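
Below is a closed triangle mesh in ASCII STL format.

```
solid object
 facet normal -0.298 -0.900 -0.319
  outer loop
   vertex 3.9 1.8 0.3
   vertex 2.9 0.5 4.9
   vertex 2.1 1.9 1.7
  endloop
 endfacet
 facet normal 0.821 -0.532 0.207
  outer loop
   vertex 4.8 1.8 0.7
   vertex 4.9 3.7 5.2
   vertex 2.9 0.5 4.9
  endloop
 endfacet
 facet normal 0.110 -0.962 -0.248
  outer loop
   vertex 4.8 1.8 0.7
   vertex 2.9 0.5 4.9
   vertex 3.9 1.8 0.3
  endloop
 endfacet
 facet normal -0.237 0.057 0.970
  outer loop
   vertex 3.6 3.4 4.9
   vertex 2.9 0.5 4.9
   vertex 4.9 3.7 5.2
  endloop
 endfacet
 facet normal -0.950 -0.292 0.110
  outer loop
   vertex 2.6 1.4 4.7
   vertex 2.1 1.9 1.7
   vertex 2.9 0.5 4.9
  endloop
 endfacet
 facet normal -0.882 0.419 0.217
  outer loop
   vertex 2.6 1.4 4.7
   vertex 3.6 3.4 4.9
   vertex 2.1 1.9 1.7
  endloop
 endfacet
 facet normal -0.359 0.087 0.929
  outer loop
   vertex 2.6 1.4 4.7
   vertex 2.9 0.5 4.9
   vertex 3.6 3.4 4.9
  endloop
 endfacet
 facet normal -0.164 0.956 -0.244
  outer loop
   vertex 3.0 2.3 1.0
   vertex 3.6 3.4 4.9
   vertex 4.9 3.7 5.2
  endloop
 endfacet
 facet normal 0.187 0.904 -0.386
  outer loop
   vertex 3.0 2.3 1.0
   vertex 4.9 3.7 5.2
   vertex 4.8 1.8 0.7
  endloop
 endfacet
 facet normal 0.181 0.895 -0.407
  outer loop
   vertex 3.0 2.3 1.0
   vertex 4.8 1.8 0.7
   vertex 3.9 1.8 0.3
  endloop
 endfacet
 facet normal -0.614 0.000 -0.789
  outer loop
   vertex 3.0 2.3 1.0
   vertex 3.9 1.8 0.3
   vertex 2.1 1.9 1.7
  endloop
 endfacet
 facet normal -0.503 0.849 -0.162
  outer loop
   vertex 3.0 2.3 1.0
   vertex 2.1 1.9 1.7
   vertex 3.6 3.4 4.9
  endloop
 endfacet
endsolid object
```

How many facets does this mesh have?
12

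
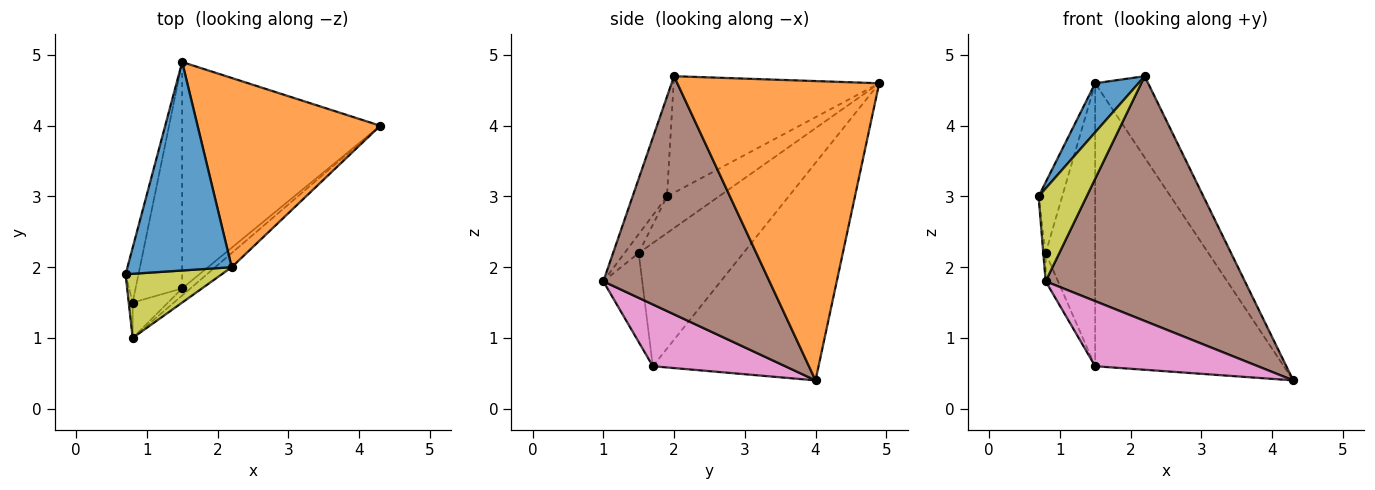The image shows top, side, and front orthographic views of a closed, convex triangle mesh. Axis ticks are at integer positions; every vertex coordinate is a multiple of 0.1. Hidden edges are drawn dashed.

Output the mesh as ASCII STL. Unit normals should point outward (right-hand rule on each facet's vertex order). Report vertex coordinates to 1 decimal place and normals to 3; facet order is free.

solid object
 facet normal -0.736 -0.155 0.659
  outer loop
   vertex 2.2 2.0 4.7
   vertex 1.5 4.9 4.6
   vertex 0.7 1.9 3.0
  endloop
 endfacet
 facet normal 0.833 0.219 0.508
  outer loop
   vertex 2.2 2.0 4.7
   vertex 4.3 4.0 0.4
   vertex 1.5 4.9 4.6
  endloop
 endfacet
 facet normal -0.566 0.644 -0.515
  outer loop
   vertex 1.5 1.7 0.6
   vertex 1.5 4.9 4.6
   vertex 4.3 4.0 0.4
  endloop
 endfacet
 facet normal -0.867 0.394 -0.305
  outer loop
   vertex 0.8 1.5 2.2
   vertex 0.7 1.9 3.0
   vertex 1.5 4.9 4.6
  endloop
 endfacet
 facet normal -0.855 0.405 -0.324
  outer loop
   vertex 0.8 1.5 2.2
   vertex 1.5 4.9 4.6
   vertex 1.5 1.7 0.6
  endloop
 endfacet
 facet normal 0.640 -0.767 -0.044
  outer loop
   vertex 0.8 1.0 1.8
   vertex 4.3 4.0 0.4
   vertex 2.2 2.0 4.7
  endloop
 endfacet
 facet normal 0.629 -0.773 -0.084
  outer loop
   vertex 0.8 1.0 1.8
   vertex 1.5 1.7 0.6
   vertex 4.3 4.0 0.4
  endloop
 endfacet
 facet normal -0.891 0.284 -0.354
  outer loop
   vertex 0.8 1.0 1.8
   vertex 0.8 1.5 2.2
   vertex 1.5 1.7 0.6
  endloop
 endfacet
 facet normal -0.508 -0.709 0.490
  outer loop
   vertex 0.8 1.0 1.8
   vertex 2.2 2.0 4.7
   vertex 0.7 1.9 3.0
  endloop
 endfacet
 facet normal -0.966 0.161 -0.201
  outer loop
   vertex 0.8 1.0 1.8
   vertex 0.7 1.9 3.0
   vertex 0.8 1.5 2.2
  endloop
 endfacet
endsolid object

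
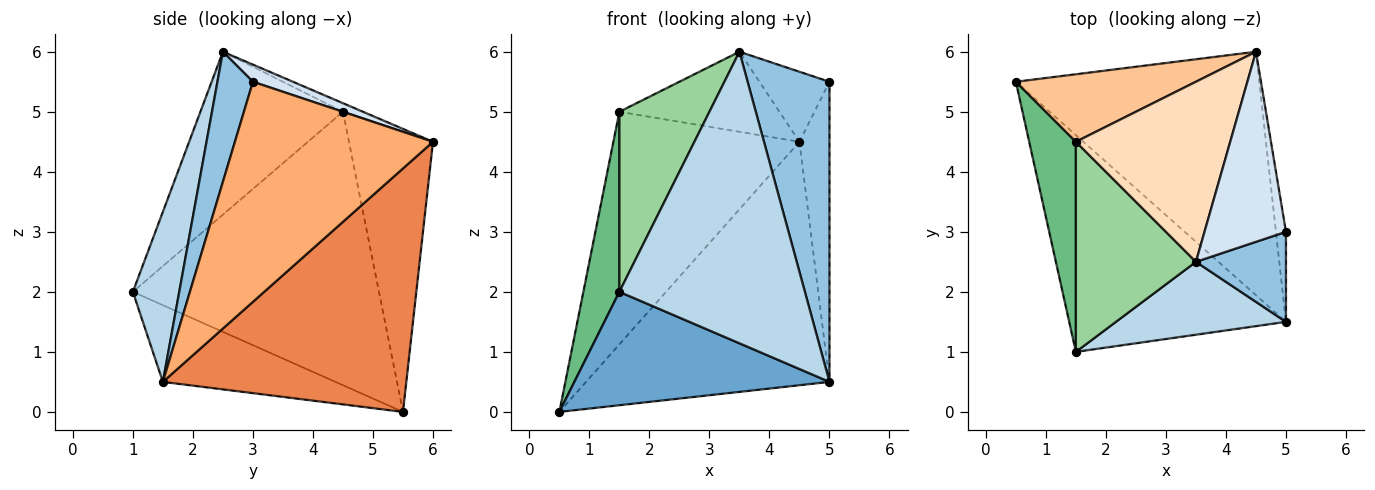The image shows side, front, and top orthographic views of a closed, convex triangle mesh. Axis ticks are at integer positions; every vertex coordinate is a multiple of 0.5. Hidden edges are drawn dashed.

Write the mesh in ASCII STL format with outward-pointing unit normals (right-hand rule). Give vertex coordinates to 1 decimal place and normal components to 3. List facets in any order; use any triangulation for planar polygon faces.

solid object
 facet normal -0.299 -0.442 -0.846
  outer loop
   vertex 5.0 1.5 0.5
   vertex 1.5 1.0 2.0
   vertex 0.5 5.5 0.0
  endloop
 endfacet
 facet normal 0.383 -0.885 0.265
  outer loop
   vertex 5.0 1.5 0.5
   vertex 5.0 3.0 5.5
   vertex 3.5 2.5 6.0
  endloop
 endfacet
 facet normal 0.236 -0.943 0.236
  outer loop
   vertex 5.0 1.5 0.5
   vertex 3.5 2.5 6.0
   vertex 1.5 1.0 2.0
  endloop
 endfacet
 facet normal 0.194 0.339 0.921
  outer loop
   vertex 4.5 6.0 4.5
   vertex 3.5 2.5 6.0
   vertex 5.0 3.0 5.5
  endloop
 endfacet
 facet normal 0.577 0.577 -0.577
  outer loop
   vertex 4.5 6.0 4.5
   vertex 5.0 1.5 0.5
   vertex 0.5 5.5 0.0
  endloop
 endfacet
 facet normal 0.988 0.150 -0.045
  outer loop
   vertex 4.5 6.0 4.5
   vertex 5.0 3.0 5.5
   vertex 5.0 1.5 0.5
  endloop
 endfacet
 facet normal -0.398 0.881 0.256
  outer loop
   vertex 1.5 4.5 5.0
   vertex 4.5 6.0 4.5
   vertex 0.5 5.5 0.0
  endloop
 endfacet
 facet normal -0.051 0.406 0.913
  outer loop
   vertex 1.5 4.5 5.0
   vertex 3.5 2.5 6.0
   vertex 4.5 6.0 4.5
  endloop
 endfacet
 facet normal -0.976 -0.143 0.167
  outer loop
   vertex 1.5 4.5 5.0
   vertex 0.5 5.5 0.0
   vertex 1.5 1.0 2.0
  endloop
 endfacet
 facet normal -0.718 -0.453 0.529
  outer loop
   vertex 1.5 4.5 5.0
   vertex 1.5 1.0 2.0
   vertex 3.5 2.5 6.0
  endloop
 endfacet
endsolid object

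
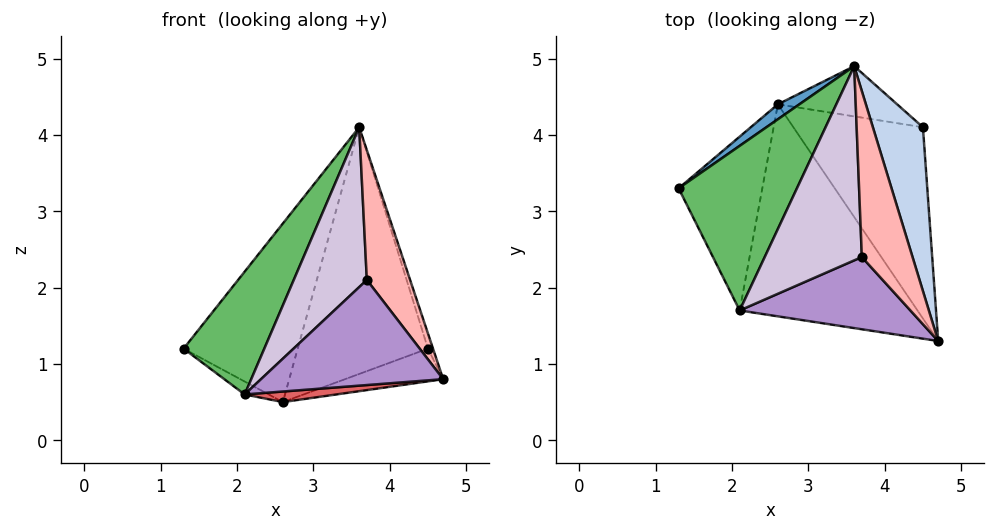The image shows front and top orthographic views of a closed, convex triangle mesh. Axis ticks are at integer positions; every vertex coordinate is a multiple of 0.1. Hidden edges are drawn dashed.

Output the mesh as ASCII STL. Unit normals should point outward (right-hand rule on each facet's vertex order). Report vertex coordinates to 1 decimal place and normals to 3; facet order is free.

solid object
 facet normal -0.624 0.779 0.065
  outer loop
   vertex 2.6 4.4 0.5
   vertex 1.3 3.3 1.2
   vertex 3.6 4.9 4.1
  endloop
 endfacet
 facet normal 0.957 0.027 0.289
  outer loop
   vertex 4.5 4.1 1.2
   vertex 3.6 4.9 4.1
   vertex 4.7 1.3 0.8
  endloop
 endfacet
 facet normal 0.363 0.157 -0.918
  outer loop
   vertex 4.5 4.1 1.2
   vertex 4.7 1.3 0.8
   vertex 2.6 4.4 0.5
  endloop
 endfacet
 facet normal 0.222 0.955 -0.194
  outer loop
   vertex 4.5 4.1 1.2
   vertex 2.6 4.4 0.5
   vertex 3.6 4.9 4.1
  endloop
 endfacet
 facet normal -0.511 -0.514 0.689
  outer loop
   vertex 2.1 1.7 0.6
   vertex 3.6 4.9 4.1
   vertex 1.3 3.3 1.2
  endloop
 endfacet
 facet normal -0.514 0.064 -0.855
  outer loop
   vertex 2.1 1.7 0.6
   vertex 1.3 3.3 1.2
   vertex 2.6 4.4 0.5
  endloop
 endfacet
 facet normal 0.069 -0.050 -0.996
  outer loop
   vertex 2.1 1.7 0.6
   vertex 2.6 4.4 0.5
   vertex 4.7 1.3 0.8
  endloop
 endfacet
 facet normal 0.327 -0.582 0.744
  outer loop
   vertex 3.7 2.4 2.1
   vertex 4.7 1.3 0.8
   vertex 3.6 4.9 4.1
  endloop
 endfacet
 facet normal -0.168 -0.812 0.558
  outer loop
   vertex 3.7 2.4 2.1
   vertex 2.1 1.7 0.6
   vertex 4.7 1.3 0.8
  endloop
 endfacet
 facet normal -0.407 -0.580 0.705
  outer loop
   vertex 3.7 2.4 2.1
   vertex 3.6 4.9 4.1
   vertex 2.1 1.7 0.6
  endloop
 endfacet
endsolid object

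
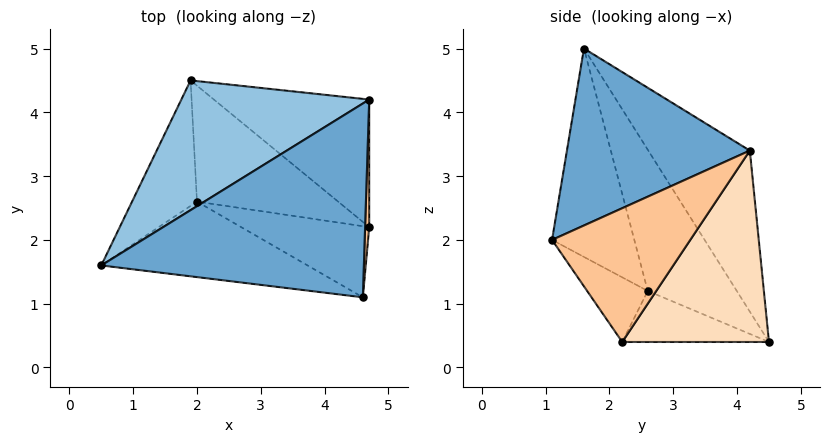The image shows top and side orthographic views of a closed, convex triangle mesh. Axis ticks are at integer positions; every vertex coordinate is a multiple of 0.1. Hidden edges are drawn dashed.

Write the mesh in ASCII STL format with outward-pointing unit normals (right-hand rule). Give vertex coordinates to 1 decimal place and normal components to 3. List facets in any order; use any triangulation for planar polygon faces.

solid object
 facet normal 0.520 -0.365 0.772
  outer loop
   vertex 4.6 1.1 2.0
   vertex 4.7 4.2 3.4
   vertex 0.5 1.6 5.0
  endloop
 endfacet
 facet normal -0.358 0.835 0.418
  outer loop
   vertex 1.9 4.5 0.4
   vertex 0.5 1.6 5.0
   vertex 4.7 4.2 3.4
  endloop
 endfacet
 facet normal -0.375 -0.849 -0.372
  outer loop
   vertex 2.0 2.6 1.2
   vertex 4.6 1.1 2.0
   vertex 0.5 1.6 5.0
  endloop
 endfacet
 facet normal -0.887 -0.218 -0.407
  outer loop
   vertex 2.0 2.6 1.2
   vertex 0.5 1.6 5.0
   vertex 1.9 4.5 0.4
  endloop
 endfacet
 facet normal -0.281 -0.783 -0.556
  outer loop
   vertex 4.7 2.2 0.4
   vertex 4.6 1.1 2.0
   vertex 2.0 2.6 1.2
  endloop
 endfacet
 facet normal -0.314 -0.382 -0.869
  outer loop
   vertex 4.7 2.2 0.4
   vertex 2.0 2.6 1.2
   vertex 1.9 4.5 0.4
  endloop
 endfacet
 facet normal 0.998 -0.046 0.031
  outer loop
   vertex 4.7 2.2 0.4
   vertex 4.7 4.2 3.4
   vertex 4.6 1.1 2.0
  endloop
 endfacet
 facet normal 0.564 0.687 -0.458
  outer loop
   vertex 4.7 2.2 0.4
   vertex 1.9 4.5 0.4
   vertex 4.7 4.2 3.4
  endloop
 endfacet
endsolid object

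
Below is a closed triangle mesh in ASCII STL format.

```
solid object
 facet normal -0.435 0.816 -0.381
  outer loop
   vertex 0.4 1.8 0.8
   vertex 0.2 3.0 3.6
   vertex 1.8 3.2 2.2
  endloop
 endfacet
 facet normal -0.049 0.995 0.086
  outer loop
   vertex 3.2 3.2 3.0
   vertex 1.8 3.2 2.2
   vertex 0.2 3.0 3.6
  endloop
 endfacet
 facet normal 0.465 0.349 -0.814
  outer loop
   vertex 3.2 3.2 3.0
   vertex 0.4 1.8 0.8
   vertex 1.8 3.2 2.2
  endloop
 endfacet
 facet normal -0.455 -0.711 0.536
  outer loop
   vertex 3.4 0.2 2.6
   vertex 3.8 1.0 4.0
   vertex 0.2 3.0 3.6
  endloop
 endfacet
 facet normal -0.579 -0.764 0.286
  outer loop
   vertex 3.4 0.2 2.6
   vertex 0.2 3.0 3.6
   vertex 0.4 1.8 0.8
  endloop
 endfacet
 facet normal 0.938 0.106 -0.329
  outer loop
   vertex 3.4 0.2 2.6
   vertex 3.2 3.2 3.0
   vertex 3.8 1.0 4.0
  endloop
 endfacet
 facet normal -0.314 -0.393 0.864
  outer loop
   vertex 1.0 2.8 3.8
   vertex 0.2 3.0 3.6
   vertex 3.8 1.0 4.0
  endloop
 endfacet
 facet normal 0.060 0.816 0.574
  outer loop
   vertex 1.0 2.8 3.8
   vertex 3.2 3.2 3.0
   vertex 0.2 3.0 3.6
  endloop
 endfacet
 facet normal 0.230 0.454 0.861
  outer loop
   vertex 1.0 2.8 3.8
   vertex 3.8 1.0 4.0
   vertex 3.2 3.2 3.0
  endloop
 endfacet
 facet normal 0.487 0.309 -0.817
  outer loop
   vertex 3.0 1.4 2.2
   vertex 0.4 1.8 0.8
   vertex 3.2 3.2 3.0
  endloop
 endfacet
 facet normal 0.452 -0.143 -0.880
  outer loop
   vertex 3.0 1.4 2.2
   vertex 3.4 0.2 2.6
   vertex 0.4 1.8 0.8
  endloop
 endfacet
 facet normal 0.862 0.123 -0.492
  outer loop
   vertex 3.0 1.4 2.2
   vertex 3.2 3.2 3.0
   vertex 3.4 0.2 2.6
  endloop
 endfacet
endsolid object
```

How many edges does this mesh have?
18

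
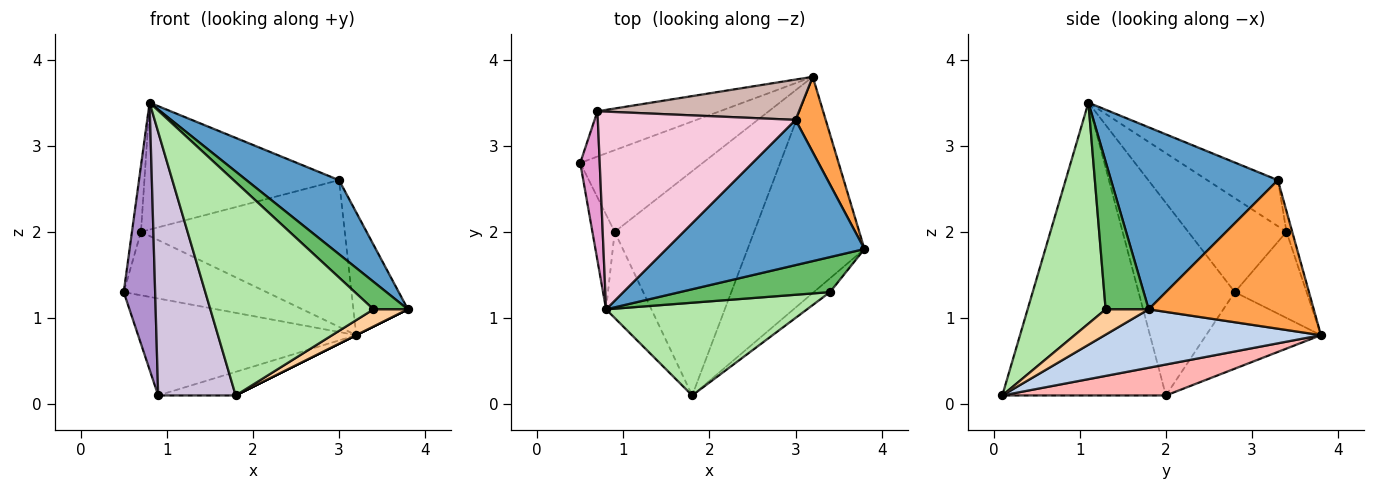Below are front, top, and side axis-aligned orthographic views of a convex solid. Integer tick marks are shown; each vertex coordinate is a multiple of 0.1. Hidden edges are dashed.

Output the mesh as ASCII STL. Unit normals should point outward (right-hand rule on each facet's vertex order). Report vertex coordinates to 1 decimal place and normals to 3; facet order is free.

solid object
 facet normal 0.633 -0.351 0.689
  outer loop
   vertex 3.0 3.3 2.6
   vertex 0.8 1.1 3.5
   vertex 3.8 1.8 1.1
  endloop
 endfacet
 facet normal 0.447 0.000 -0.894
  outer loop
   vertex 3.2 3.8 0.8
   vertex 3.8 1.8 1.1
   vertex 1.8 0.1 0.1
  endloop
 endfacet
 facet normal 0.932 0.308 0.189
  outer loop
   vertex 3.2 3.8 0.8
   vertex 3.0 3.3 2.6
   vertex 3.8 1.8 1.1
  endloop
 endfacet
 facet normal 0.698 -0.559 -0.447
  outer loop
   vertex 3.4 1.3 1.1
   vertex 1.8 0.1 0.1
   vertex 3.8 1.8 1.1
  endloop
 endfacet
 facet normal 0.612 -0.489 0.622
  outer loop
   vertex 3.4 1.3 1.1
   vertex 3.8 1.8 1.1
   vertex 0.8 1.1 3.5
  endloop
 endfacet
 facet normal 0.402 -0.840 0.365
  outer loop
   vertex 3.4 1.3 1.1
   vertex 0.8 1.1 3.5
   vertex 1.8 0.1 0.1
  endloop
 endfacet
 facet normal -0.373 0.710 -0.598
  outer loop
   vertex 0.9 2.0 0.1
   vertex 0.5 2.8 1.3
   vertex 3.2 3.8 0.8
  endloop
 endfacet
 facet normal 0.216 0.102 -0.971
  outer loop
   vertex 0.9 2.0 0.1
   vertex 3.2 3.8 0.8
   vertex 1.8 0.1 0.1
  endloop
 endfacet
 facet normal -0.945 -0.308 -0.109
  outer loop
   vertex 0.9 2.0 0.1
   vertex 0.8 1.1 3.5
   vertex 0.5 2.8 1.3
  endloop
 endfacet
 facet normal -0.895 -0.424 -0.139
  outer loop
   vertex 0.9 2.0 0.1
   vertex 1.8 0.1 0.1
   vertex 0.8 1.1 3.5
  endloop
 endfacet
 facet normal -0.379 0.753 -0.538
  outer loop
   vertex 0.7 3.4 2.0
   vertex 3.2 3.8 0.8
   vertex 0.5 2.8 1.3
  endloop
 endfacet
 facet normal -0.027 0.964 0.265
  outer loop
   vertex 0.7 3.4 2.0
   vertex 3.0 3.3 2.6
   vertex 3.2 3.8 0.8
  endloop
 endfacet
 facet normal -0.975 0.089 0.202
  outer loop
   vertex 0.7 3.4 2.0
   vertex 0.5 2.8 1.3
   vertex 0.8 1.1 3.5
  endloop
 endfacet
 facet normal -0.192 0.530 0.826
  outer loop
   vertex 0.7 3.4 2.0
   vertex 0.8 1.1 3.5
   vertex 3.0 3.3 2.6
  endloop
 endfacet
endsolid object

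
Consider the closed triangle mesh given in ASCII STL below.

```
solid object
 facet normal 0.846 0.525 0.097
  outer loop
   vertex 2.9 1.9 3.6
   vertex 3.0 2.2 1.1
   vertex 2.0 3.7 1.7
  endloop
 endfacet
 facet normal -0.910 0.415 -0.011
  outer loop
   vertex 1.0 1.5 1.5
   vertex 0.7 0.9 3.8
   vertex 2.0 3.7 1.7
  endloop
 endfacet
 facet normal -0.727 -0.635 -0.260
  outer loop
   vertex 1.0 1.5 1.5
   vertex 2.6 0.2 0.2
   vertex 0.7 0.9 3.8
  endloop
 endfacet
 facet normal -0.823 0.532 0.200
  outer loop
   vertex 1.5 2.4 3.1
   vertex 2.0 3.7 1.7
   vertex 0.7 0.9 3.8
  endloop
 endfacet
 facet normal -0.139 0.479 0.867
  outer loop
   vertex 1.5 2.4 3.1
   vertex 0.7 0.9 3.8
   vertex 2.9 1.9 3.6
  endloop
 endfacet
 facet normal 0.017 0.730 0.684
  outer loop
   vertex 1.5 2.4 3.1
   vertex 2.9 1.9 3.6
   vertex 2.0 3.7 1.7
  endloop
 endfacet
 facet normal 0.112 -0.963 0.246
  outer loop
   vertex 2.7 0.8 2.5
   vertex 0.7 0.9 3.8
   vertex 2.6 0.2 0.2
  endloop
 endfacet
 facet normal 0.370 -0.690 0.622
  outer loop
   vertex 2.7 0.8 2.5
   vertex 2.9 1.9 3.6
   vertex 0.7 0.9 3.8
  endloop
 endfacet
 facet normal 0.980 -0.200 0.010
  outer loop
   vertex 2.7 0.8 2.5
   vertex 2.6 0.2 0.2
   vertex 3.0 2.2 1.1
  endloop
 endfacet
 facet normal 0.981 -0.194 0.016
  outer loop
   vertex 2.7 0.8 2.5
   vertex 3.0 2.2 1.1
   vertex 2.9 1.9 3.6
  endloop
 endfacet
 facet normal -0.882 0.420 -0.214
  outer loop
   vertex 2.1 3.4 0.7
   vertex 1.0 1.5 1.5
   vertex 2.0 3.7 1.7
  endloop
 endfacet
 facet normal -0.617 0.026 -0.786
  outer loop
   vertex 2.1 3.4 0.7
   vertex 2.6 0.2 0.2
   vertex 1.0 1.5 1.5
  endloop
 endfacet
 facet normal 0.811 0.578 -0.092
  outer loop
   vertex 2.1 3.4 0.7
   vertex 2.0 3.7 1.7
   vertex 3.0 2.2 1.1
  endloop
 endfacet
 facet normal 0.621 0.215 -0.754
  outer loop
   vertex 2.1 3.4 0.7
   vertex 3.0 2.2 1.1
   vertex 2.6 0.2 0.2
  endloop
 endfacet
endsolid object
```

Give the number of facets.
14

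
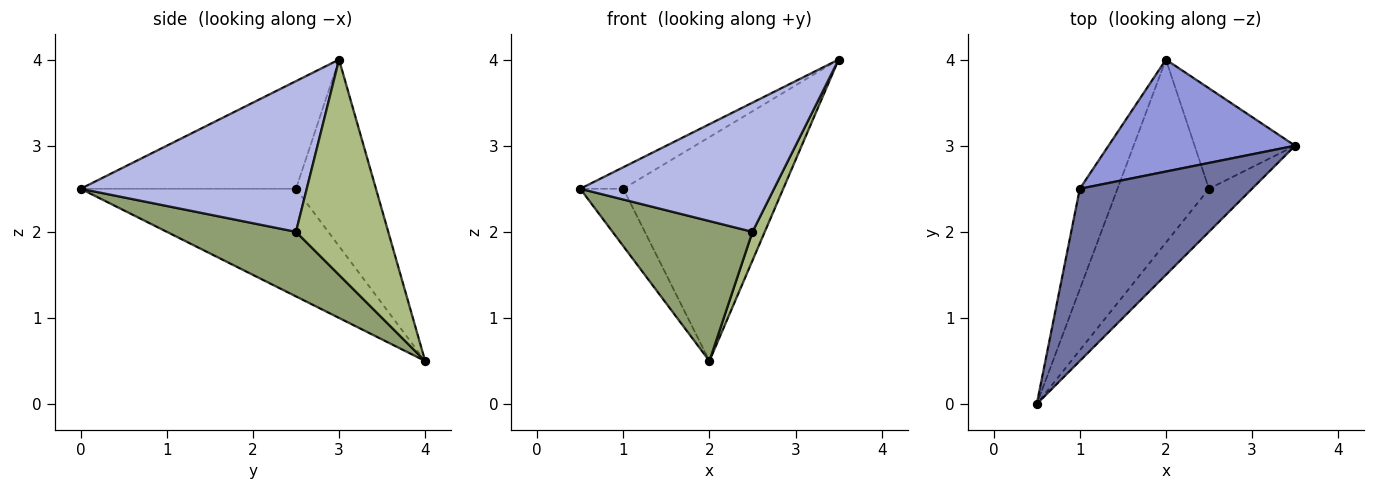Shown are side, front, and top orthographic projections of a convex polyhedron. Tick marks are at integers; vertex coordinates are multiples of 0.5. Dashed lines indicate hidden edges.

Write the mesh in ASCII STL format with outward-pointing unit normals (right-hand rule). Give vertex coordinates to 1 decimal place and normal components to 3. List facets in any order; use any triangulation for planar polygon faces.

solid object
 facet normal -0.527 0.105 0.843
  outer loop
   vertex 1.0 2.5 2.5
   vertex 0.5 0.0 2.5
   vertex 3.5 3.0 4.0
  endloop
 endfacet
 facet normal -0.927 0.185 -0.325
  outer loop
   vertex 1.0 2.5 2.5
   vertex 2.0 4.0 0.5
   vertex 0.5 0.0 2.5
  endloop
 endfacet
 facet normal -0.408 0.816 0.408
  outer loop
   vertex 1.0 2.5 2.5
   vertex 3.5 3.0 4.0
   vertex 2.0 4.0 0.5
  endloop
 endfacet
 facet normal 0.742 -0.636 -0.212
  outer loop
   vertex 2.5 2.5 2.0
   vertex 3.5 3.0 4.0
   vertex 0.5 0.0 2.5
  endloop
 endfacet
 facet normal 0.489 -0.530 -0.693
  outer loop
   vertex 2.5 2.5 2.0
   vertex 0.5 0.0 2.5
   vertex 2.0 4.0 0.5
  endloop
 endfacet
 facet normal 0.900 -0.120 -0.420
  outer loop
   vertex 2.5 2.5 2.0
   vertex 2.0 4.0 0.5
   vertex 3.5 3.0 4.0
  endloop
 endfacet
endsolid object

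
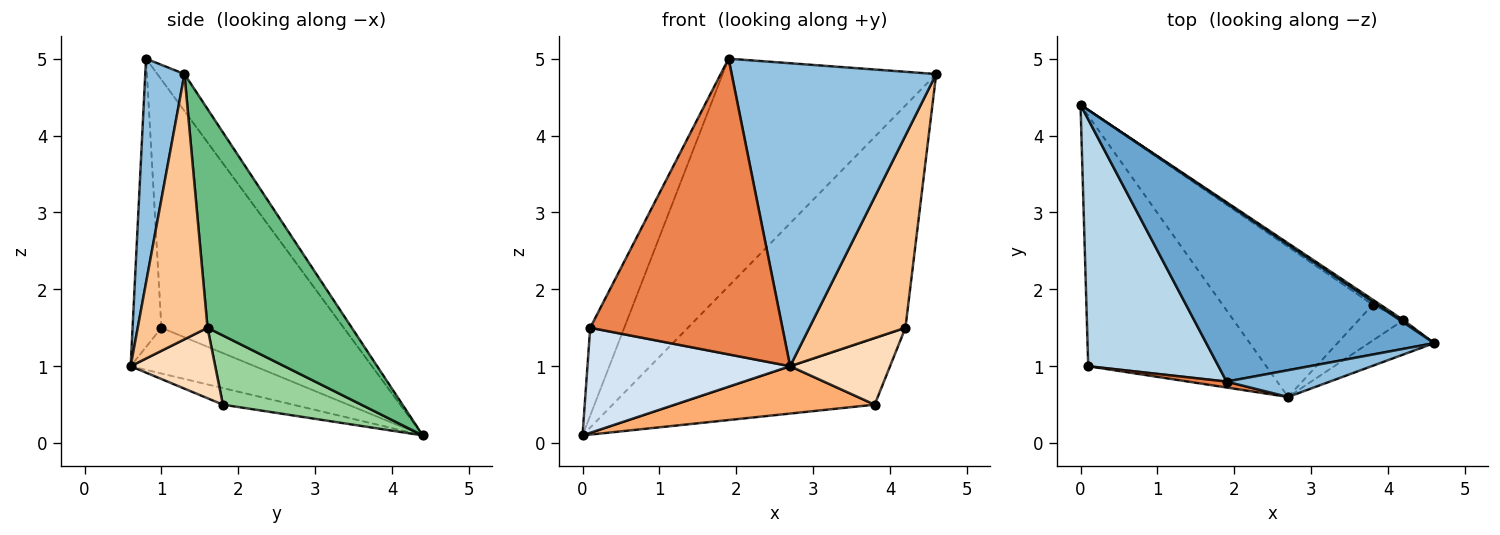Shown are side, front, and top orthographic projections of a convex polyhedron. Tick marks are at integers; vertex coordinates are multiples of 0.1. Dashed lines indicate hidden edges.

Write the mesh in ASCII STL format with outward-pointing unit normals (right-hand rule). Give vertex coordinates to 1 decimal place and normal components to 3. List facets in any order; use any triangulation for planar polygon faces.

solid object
 facet normal -0.100 0.783 0.614
  outer loop
   vertex 1.9 0.8 5.0
   vertex 4.6 1.3 4.8
   vertex 0.0 4.4 0.1
  endloop
 endfacet
 facet normal 0.188 -0.978 0.086
  outer loop
   vertex 2.7 0.6 1.0
   vertex 4.6 1.3 4.8
   vertex 1.9 0.8 5.0
  endloop
 endfacet
 facet normal -0.874 0.163 0.459
  outer loop
   vertex 0.1 1.0 1.5
   vertex 1.9 0.8 5.0
   vertex 0.0 4.4 0.1
  endloop
 endfacet
 facet normal -0.230 -0.376 -0.897
  outer loop
   vertex 0.1 1.0 1.5
   vertex 0.0 4.4 0.1
   vertex 2.7 0.6 1.0
  endloop
 endfacet
 facet normal -0.148 -0.989 0.020
  outer loop
   vertex 0.1 1.0 1.5
   vertex 2.7 0.6 1.0
   vertex 1.9 0.8 5.0
  endloop
 endfacet
 facet normal -0.105 -0.299 -0.948
  outer loop
   vertex 3.8 1.8 0.5
   vertex 2.7 0.6 1.0
   vertex 0.0 4.4 0.1
  endloop
 endfacet
 facet normal 0.582 -0.801 -0.143
  outer loop
   vertex 4.2 1.6 1.5
   vertex 4.6 1.3 4.8
   vertex 2.7 0.6 1.0
  endloop
 endfacet
 facet normal 0.597 -0.706 -0.380
  outer loop
   vertex 4.2 1.6 1.5
   vertex 2.7 0.6 1.0
   vertex 3.8 1.8 0.5
  endloop
 endfacet
 facet normal 0.553 0.833 0.009
  outer loop
   vertex 4.2 1.6 1.5
   vertex 0.0 4.4 0.1
   vertex 4.6 1.3 4.8
  endloop
 endfacet
 facet normal 0.568 0.821 -0.063
  outer loop
   vertex 4.2 1.6 1.5
   vertex 3.8 1.8 0.5
   vertex 0.0 4.4 0.1
  endloop
 endfacet
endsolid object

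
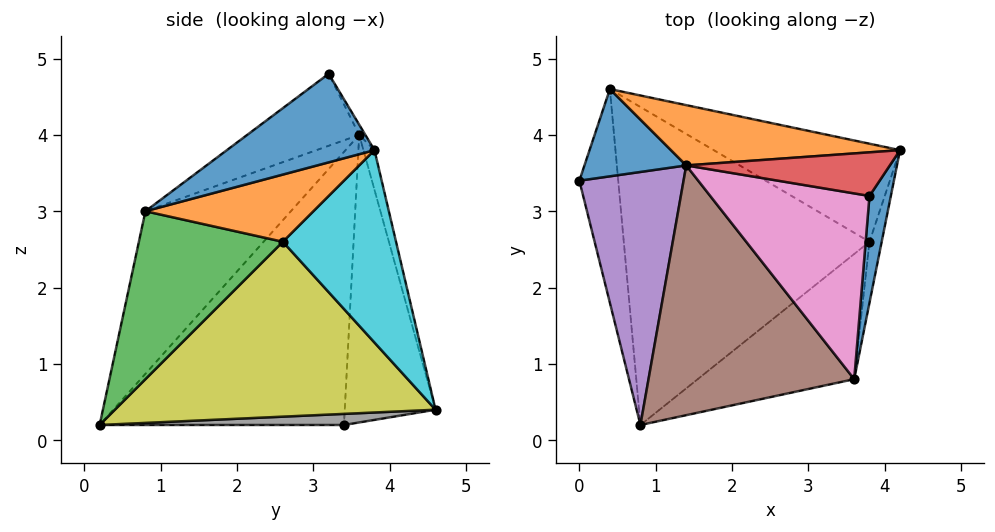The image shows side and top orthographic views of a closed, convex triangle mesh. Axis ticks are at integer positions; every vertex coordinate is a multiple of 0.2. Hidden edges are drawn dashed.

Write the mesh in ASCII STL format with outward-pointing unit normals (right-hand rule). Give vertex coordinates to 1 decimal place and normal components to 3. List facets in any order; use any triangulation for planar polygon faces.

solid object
 facet normal 0.941 -0.249 0.227
  outer loop
   vertex 3.6 0.8 3.0
   vertex 4.2 3.8 3.8
   vertex 3.8 3.2 4.8
  endloop
 endfacet
 facet normal 0.973 -0.147 -0.177
  outer loop
   vertex 3.8 2.6 2.6
   vertex 4.2 3.8 3.8
   vertex 3.6 0.8 3.0
  endloop
 endfacet
 facet normal 0.713 -0.227 -0.664
  outer loop
   vertex 3.8 2.6 2.6
   vertex 3.6 0.8 3.0
   vertex 0.8 0.2 0.2
  endloop
 endfacet
 facet normal -0.025 0.862 0.507
  outer loop
   vertex 1.4 3.6 4.0
   vertex 3.8 3.2 4.8
   vertex 4.2 3.8 3.8
  endloop
 endfacet
 facet normal -0.910 -0.227 0.347
  outer loop
   vertex 1.4 3.6 4.0
   vertex 0.0 3.4 0.2
   vertex 0.8 0.2 0.2
  endloop
 endfacet
 facet normal -0.492 -0.609 0.622
  outer loop
   vertex 1.4 3.6 4.0
   vertex 0.8 0.2 0.2
   vertex 3.6 0.8 3.0
  endloop
 endfacet
 facet normal -0.346 -0.544 0.764
  outer loop
   vertex 1.4 3.6 4.0
   vertex 3.6 0.8 3.0
   vertex 3.8 3.2 4.8
  endloop
 endfacet
 facet normal 0.274 0.069 -0.959
  outer loop
   vertex 0.4 4.6 0.4
   vertex 0.8 0.2 0.2
   vertex 0.0 3.4 0.2
  endloop
 endfacet
 facet normal 0.578 0.089 -0.811
  outer loop
   vertex 0.4 4.6 0.4
   vertex 3.8 2.6 2.6
   vertex 0.8 0.2 0.2
  endloop
 endfacet
 facet normal 0.654 0.415 -0.633
  outer loop
   vertex 0.4 4.6 0.4
   vertex 4.2 3.8 3.8
   vertex 3.8 2.6 2.6
  endloop
 endfacet
 facet normal -0.913 0.250 0.323
  outer loop
   vertex 0.4 4.6 0.4
   vertex 0.0 3.4 0.2
   vertex 1.4 3.6 4.0
  endloop
 endfacet
 facet normal -0.049 0.959 0.280
  outer loop
   vertex 0.4 4.6 0.4
   vertex 1.4 3.6 4.0
   vertex 4.2 3.8 3.8
  endloop
 endfacet
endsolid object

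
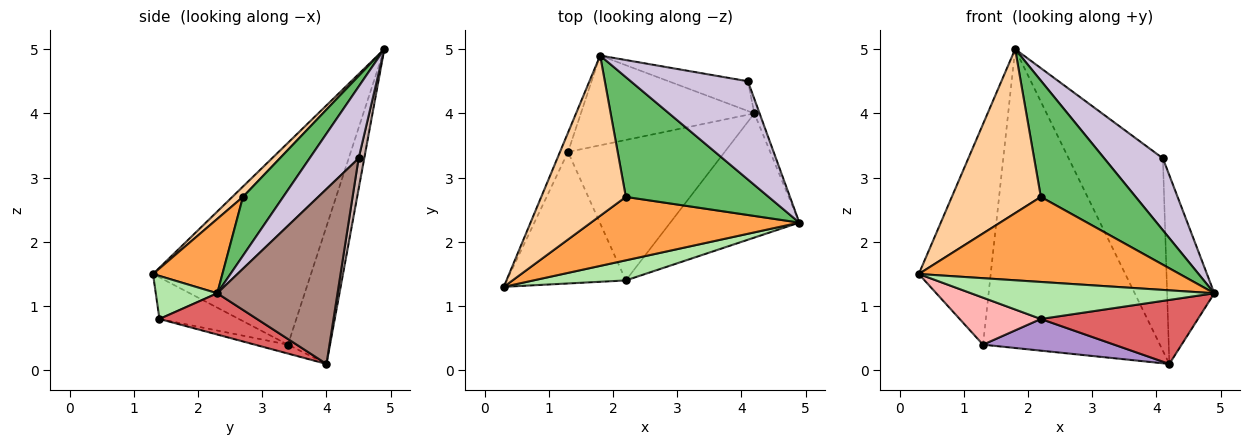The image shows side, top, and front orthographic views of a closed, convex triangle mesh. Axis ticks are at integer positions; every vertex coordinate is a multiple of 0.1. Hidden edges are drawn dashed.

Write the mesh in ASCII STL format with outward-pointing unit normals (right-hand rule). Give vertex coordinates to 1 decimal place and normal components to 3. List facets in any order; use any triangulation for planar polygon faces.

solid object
 facet normal -0.909 0.414 -0.036
  outer loop
   vertex 1.3 3.4 0.4
   vertex 0.3 1.3 1.5
   vertex 1.8 4.9 5.0
  endloop
 endfacet
 facet normal -0.222 0.934 -0.280
  outer loop
   vertex 1.3 3.4 0.4
   vertex 1.8 4.9 5.0
   vertex 4.2 4.0 0.1
  endloop
 endfacet
 facet normal 0.209 -0.784 0.585
  outer loop
   vertex 2.2 2.7 2.7
   vertex 0.3 1.3 1.5
   vertex 4.9 2.3 1.2
  endloop
 endfacet
 facet normal 0.085 -0.713 0.696
  outer loop
   vertex 2.2 2.7 2.7
   vertex 1.8 4.9 5.0
   vertex 0.3 1.3 1.5
  endloop
 endfacet
 facet normal 0.283 -0.668 0.688
  outer loop
   vertex 2.2 2.7 2.7
   vertex 4.9 2.3 1.2
   vertex 1.8 4.9 5.0
  endloop
 endfacet
 facet normal 0.217 -0.858 0.466
  outer loop
   vertex 2.2 1.4 0.8
   vertex 4.9 2.3 1.2
   vertex 0.3 1.3 1.5
  endloop
 endfacet
 facet normal 0.274 -0.441 -0.855
  outer loop
   vertex 2.2 1.4 0.8
   vertex 4.2 4.0 0.1
   vertex 4.9 2.3 1.2
  endloop
 endfacet
 facet normal -0.313 -0.320 -0.894
  outer loop
   vertex 2.2 1.4 0.8
   vertex 0.3 1.3 1.5
   vertex 1.3 3.4 0.4
  endloop
 endfacet
 facet normal -0.055 -0.220 -0.974
  outer loop
   vertex 2.2 1.4 0.8
   vertex 1.3 3.4 0.4
   vertex 4.2 4.0 0.1
  endloop
 endfacet
 facet normal 0.443 -0.530 0.724
  outer loop
   vertex 4.1 4.5 3.3
   vertex 1.8 4.9 5.0
   vertex 4.9 2.3 1.2
  endloop
 endfacet
 facet normal 0.931 0.365 -0.028
  outer loop
   vertex 4.1 4.5 3.3
   vertex 4.9 2.3 1.2
   vertex 4.2 4.0 0.1
  endloop
 endfacet
 facet normal 0.059 0.987 -0.152
  outer loop
   vertex 4.1 4.5 3.3
   vertex 4.2 4.0 0.1
   vertex 1.8 4.9 5.0
  endloop
 endfacet
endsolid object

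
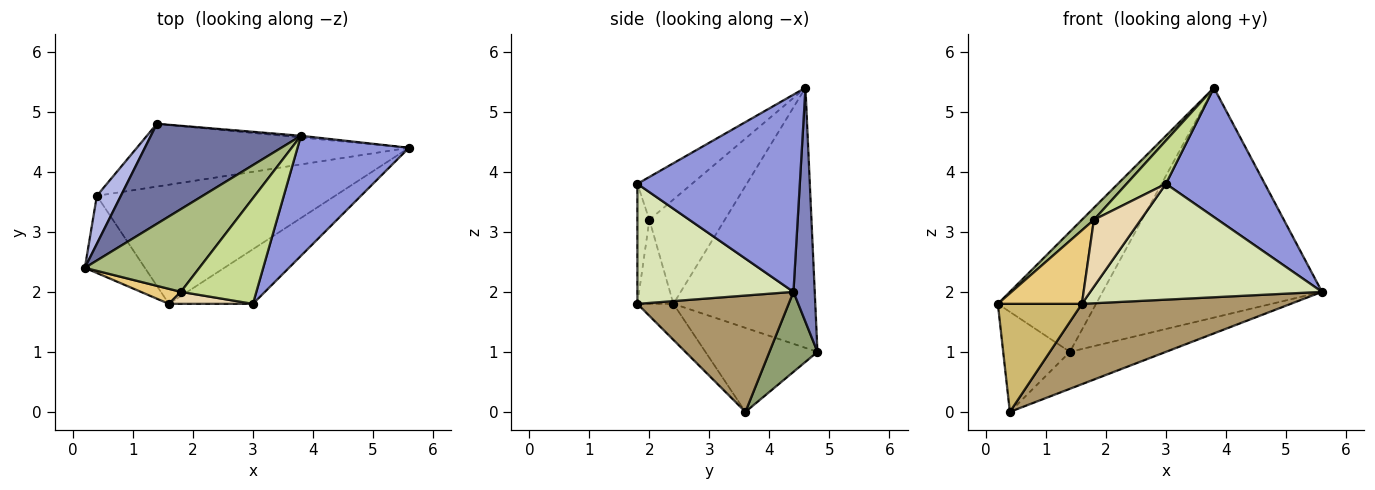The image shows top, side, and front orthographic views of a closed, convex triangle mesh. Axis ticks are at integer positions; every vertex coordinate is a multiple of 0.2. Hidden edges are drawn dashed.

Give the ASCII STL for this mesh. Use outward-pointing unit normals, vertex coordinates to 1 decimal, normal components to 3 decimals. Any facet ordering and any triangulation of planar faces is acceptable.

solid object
 facet normal -0.743 0.514 0.429
  outer loop
   vertex 3.8 4.6 5.4
   vertex 1.4 4.8 1.0
   vertex 0.2 2.4 1.8
  endloop
 endfacet
 facet normal 0.097 0.995 -0.007
  outer loop
   vertex 3.8 4.6 5.4
   vertex 5.6 4.4 2.0
   vertex 1.4 4.8 1.0
  endloop
 endfacet
 facet normal 0.769 -0.468 0.435
  outer loop
   vertex 3.0 1.8 3.8
   vertex 5.6 4.4 2.0
   vertex 3.8 4.6 5.4
  endloop
 endfacet
 facet normal -0.835 0.497 0.238
  outer loop
   vertex 0.4 3.6 0.0
   vertex 0.2 2.4 1.8
   vertex 1.4 4.8 1.0
  endloop
 endfacet
 facet normal 0.246 0.491 -0.836
  outer loop
   vertex 0.4 3.6 0.0
   vertex 1.4 4.8 1.0
   vertex 5.6 4.4 2.0
  endloop
 endfacet
 facet normal -0.670 -0.107 0.735
  outer loop
   vertex 1.8 2.0 3.2
   vertex 3.8 4.6 5.4
   vertex 0.2 2.4 1.8
  endloop
 endfacet
 facet normal -0.465 -0.335 0.819
  outer loop
   vertex 1.8 2.0 3.2
   vertex 3.0 1.8 3.8
   vertex 3.8 4.6 5.4
  endloop
 endfacet
 facet normal 0.520 -0.772 -0.364
  outer loop
   vertex 1.6 1.8 1.8
   vertex 5.6 4.4 2.0
   vertex 3.0 1.8 3.8
  endloop
 endfacet
 facet normal 0.375 -0.518 -0.768
  outer loop
   vertex 1.6 1.8 1.8
   vertex 0.4 3.6 0.0
   vertex 5.6 4.4 2.0
  endloop
 endfacet
 facet normal -0.329 -0.768 -0.549
  outer loop
   vertex 1.6 1.8 1.8
   vertex 0.2 2.4 1.8
   vertex 0.4 3.6 0.0
  endloop
 endfacet
 facet normal -0.387 -0.903 0.184
  outer loop
   vertex 1.6 1.8 1.8
   vertex 1.8 2.0 3.2
   vertex 0.2 2.4 1.8
  endloop
 endfacet
 facet normal -0.245 -0.954 0.171
  outer loop
   vertex 1.6 1.8 1.8
   vertex 3.0 1.8 3.8
   vertex 1.8 2.0 3.2
  endloop
 endfacet
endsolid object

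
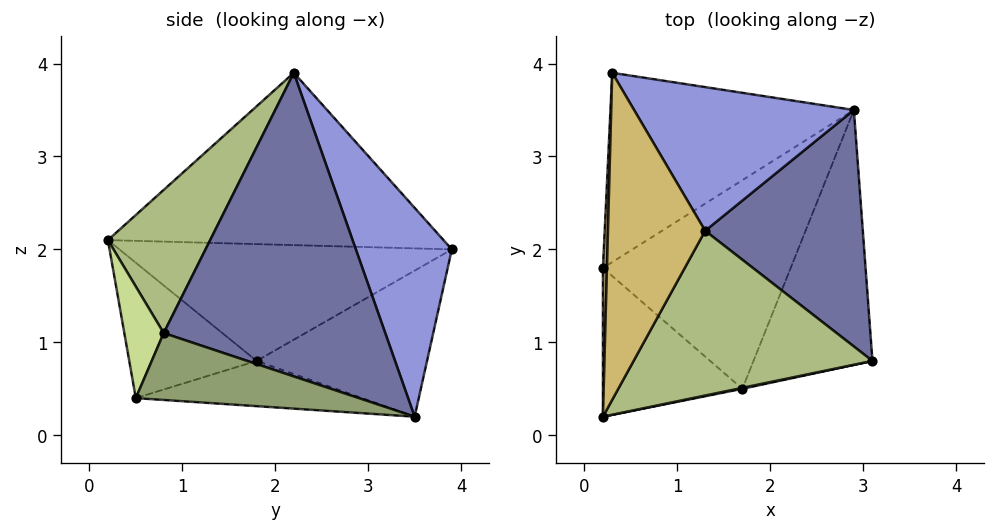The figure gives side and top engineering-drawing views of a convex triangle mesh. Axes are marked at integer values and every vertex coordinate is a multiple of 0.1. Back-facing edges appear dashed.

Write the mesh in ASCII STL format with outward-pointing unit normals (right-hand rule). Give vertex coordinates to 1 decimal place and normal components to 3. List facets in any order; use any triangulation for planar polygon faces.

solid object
 facet normal 0.867 0.214 0.450
  outer loop
   vertex 1.3 2.2 3.9
   vertex 3.1 0.8 1.1
   vertex 2.9 3.5 0.2
  endloop
 endfacet
 facet normal -0.457 0.457 -0.762
  outer loop
   vertex 0.3 3.9 2.0
   vertex 2.9 3.5 0.2
   vertex 0.2 1.8 0.8
  endloop
 endfacet
 facet normal 0.438 0.772 0.461
  outer loop
   vertex 0.3 3.9 2.0
   vertex 1.3 2.2 3.9
   vertex 2.9 3.5 0.2
  endloop
 endfacet
 facet normal -0.234 0.029 -0.972
  outer loop
   vertex 1.7 0.5 0.4
   vertex 0.2 1.8 0.8
   vertex 2.9 3.5 0.2
  endloop
 endfacet
 facet normal 0.475 -0.246 -0.845
  outer loop
   vertex 1.7 0.5 0.4
   vertex 2.9 3.5 0.2
   vertex 3.1 0.8 1.1
  endloop
 endfacet
 facet normal 0.354 -0.726 0.590
  outer loop
   vertex 0.2 0.2 2.1
   vertex 3.1 0.8 1.1
   vertex 1.3 2.2 3.9
  endloop
 endfacet
 facet normal 0.205 -0.979 0.009
  outer loop
   vertex 0.2 0.2 2.1
   vertex 1.7 0.5 0.4
   vertex 3.1 0.8 1.1
  endloop
 endfacet
 facet normal -0.602 -0.504 -0.620
  outer loop
   vertex 0.2 0.2 2.1
   vertex 0.2 1.8 0.8
   vertex 1.7 0.5 0.4
  endloop
 endfacet
 facet normal -0.999 0.028 0.034
  outer loop
   vertex 0.2 0.2 2.1
   vertex 0.3 3.9 2.0
   vertex 0.2 1.8 0.8
  endloop
 endfacet
 facet normal -0.870 0.037 0.491
  outer loop
   vertex 0.2 0.2 2.1
   vertex 1.3 2.2 3.9
   vertex 0.3 3.9 2.0
  endloop
 endfacet
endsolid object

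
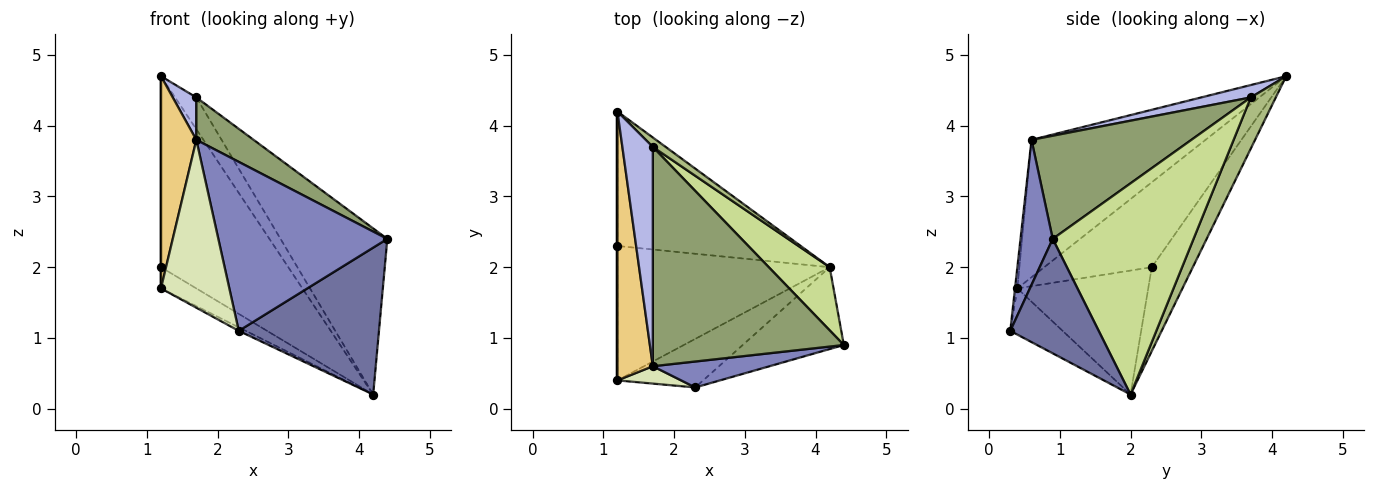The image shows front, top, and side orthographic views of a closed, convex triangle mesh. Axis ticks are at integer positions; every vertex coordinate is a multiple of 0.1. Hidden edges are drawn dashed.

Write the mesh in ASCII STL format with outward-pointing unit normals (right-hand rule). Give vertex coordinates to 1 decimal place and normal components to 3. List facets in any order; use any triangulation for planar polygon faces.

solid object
 facet normal 0.483 -0.765 -0.426
  outer loop
   vertex 4.2 2.0 0.2
   vertex 4.4 0.9 2.4
   vertex 2.3 0.3 1.1
  endloop
 endfacet
 facet normal 0.185 -0.971 0.149
  outer loop
   vertex 1.7 0.6 3.8
   vertex 2.3 0.3 1.1
   vertex 4.4 0.9 2.4
  endloop
 endfacet
 facet normal -0.255 0.791 -0.556
  outer loop
   vertex 1.2 2.3 2.0
   vertex 1.2 4.2 4.7
   vertex 4.2 2.0 0.2
  endloop
 endfacet
 facet normal 0.371 -0.176 0.912
  outer loop
   vertex 1.7 3.7 4.4
   vertex 1.2 4.2 4.7
   vertex 1.7 0.6 3.8
  endloop
 endfacet
 facet normal 0.468 -0.168 0.867
  outer loop
   vertex 1.7 3.7 4.4
   vertex 1.7 0.6 3.8
   vertex 4.4 0.9 2.4
  endloop
 endfacet
 facet normal 0.749 0.636 0.188
  outer loop
   vertex 1.7 3.7 4.4
   vertex 4.2 2.0 0.2
   vertex 1.2 4.2 4.7
  endloop
 endfacet
 facet normal 0.777 0.589 0.224
  outer loop
   vertex 1.7 3.7 4.4
   vertex 4.4 0.9 2.4
   vertex 4.2 2.0 0.2
  endloop
 endfacet
 facet normal -0.034 -0.994 0.103
  outer loop
   vertex 1.2 0.4 1.7
   vertex 2.3 0.3 1.1
   vertex 1.7 0.6 3.8
  endloop
 endfacet
 facet normal -0.473 0.064 -0.879
  outer loop
   vertex 1.2 0.4 1.7
   vertex 4.2 2.0 0.2
   vertex 2.3 0.3 1.1
  endloop
 endfacet
 facet normal -0.500 0.135 -0.856
  outer loop
   vertex 1.2 0.4 1.7
   vertex 1.2 2.3 2.0
   vertex 4.2 2.0 0.2
  endloop
 endfacet
 facet normal -0.950 -0.193 0.245
  outer loop
   vertex 1.2 0.4 1.7
   vertex 1.7 0.6 3.8
   vertex 1.2 4.2 4.7
  endloop
 endfacet
 facet normal -1.000 0.000 0.000
  outer loop
   vertex 1.2 0.4 1.7
   vertex 1.2 4.2 4.7
   vertex 1.2 2.3 2.0
  endloop
 endfacet
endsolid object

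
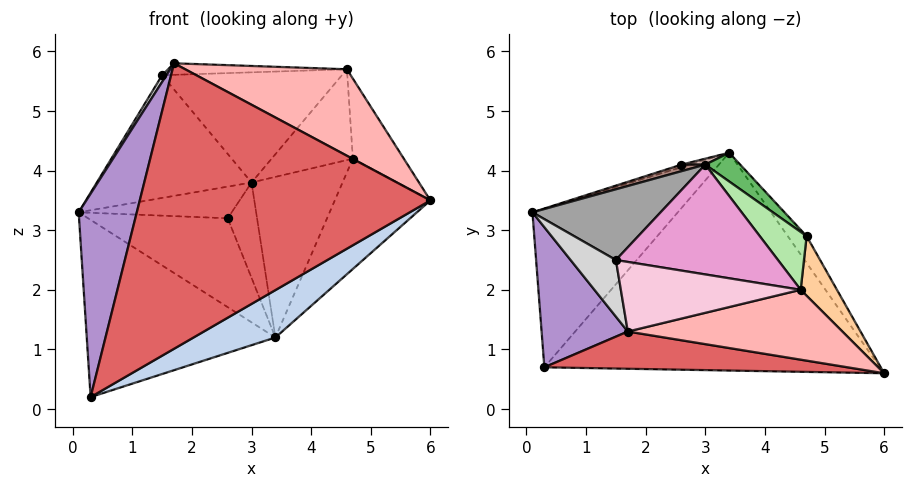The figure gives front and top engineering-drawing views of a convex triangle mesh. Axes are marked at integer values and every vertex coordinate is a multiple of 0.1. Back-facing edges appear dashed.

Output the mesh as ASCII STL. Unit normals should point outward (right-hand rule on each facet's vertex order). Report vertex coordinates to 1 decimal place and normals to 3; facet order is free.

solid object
 facet normal -0.545 0.625 -0.559
  outer loop
   vertex 0.3 0.7 0.2
   vertex 0.1 3.3 3.3
   vertex 3.4 4.3 1.2
  endloop
 endfacet
 facet normal 0.490 -0.185 -0.852
  outer loop
   vertex 0.3 0.7 0.2
   vertex 3.4 4.3 1.2
   vertex 6.0 0.6 3.5
  endloop
 endfacet
 facet normal 0.847 0.517 -0.126
  outer loop
   vertex 4.7 2.9 4.2
   vertex 6.0 0.6 3.5
   vertex 3.4 4.3 1.2
  endloop
 endfacet
 facet normal 0.867 0.400 0.298
  outer loop
   vertex 4.7 2.9 4.2
   vertex 4.6 2.0 5.7
   vertex 6.0 0.6 3.5
  endloop
 endfacet
 facet normal 0.547 0.824 0.148
  outer loop
   vertex 4.7 2.9 4.2
   vertex 3.4 4.3 1.2
   vertex 3.0 4.1 3.8
  endloop
 endfacet
 facet normal 0.425 0.764 0.486
  outer loop
   vertex 4.7 2.9 4.2
   vertex 3.0 4.1 3.8
   vertex 4.6 2.0 5.7
  endloop
 endfacet
 facet normal -0.092 -0.987 0.129
  outer loop
   vertex 1.7 1.3 5.8
   vertex 0.3 0.7 0.2
   vertex 6.0 0.6 3.5
  endloop
 endfacet
 facet normal 0.205 -0.761 0.615
  outer loop
   vertex 1.7 1.3 5.8
   vertex 6.0 0.6 3.5
   vertex 4.6 2.0 5.7
  endloop
 endfacet
 facet normal -0.886 -0.381 0.262
  outer loop
   vertex 1.7 1.3 5.8
   vertex 0.1 3.3 3.3
   vertex 0.3 0.7 0.2
  endloop
 endfacet
 facet normal -0.306 0.952 -0.027
  outer loop
   vertex 2.6 4.1 3.2
   vertex 3.4 4.3 1.2
   vertex 0.1 3.3 3.3
  endloop
 endfacet
 facet normal -0.292 0.936 0.195
  outer loop
   vertex 2.6 4.1 3.2
   vertex 0.1 3.3 3.3
   vertex 3.0 4.1 3.8
  endloop
 endfacet
 facet normal -0.093 0.994 0.062
  outer loop
   vertex 2.6 4.1 3.2
   vertex 3.0 4.1 3.8
   vertex 3.4 4.3 1.2
  endloop
 endfacet
 facet normal 0.091 0.705 0.703
  outer loop
   vertex 1.5 2.5 5.6
   vertex 4.6 2.0 5.7
   vertex 3.0 4.1 3.8
  endloop
 endfacet
 facet normal -0.005 0.164 0.987
  outer loop
   vertex 1.5 2.5 5.6
   vertex 1.7 1.3 5.8
   vertex 4.6 2.0 5.7
  endloop
 endfacet
 facet normal -0.309 0.824 0.475
  outer loop
   vertex 1.5 2.5 5.6
   vertex 3.0 4.1 3.8
   vertex 0.1 3.3 3.3
  endloop
 endfacet
 facet normal -0.862 -0.060 0.504
  outer loop
   vertex 1.5 2.5 5.6
   vertex 0.1 3.3 3.3
   vertex 1.7 1.3 5.8
  endloop
 endfacet
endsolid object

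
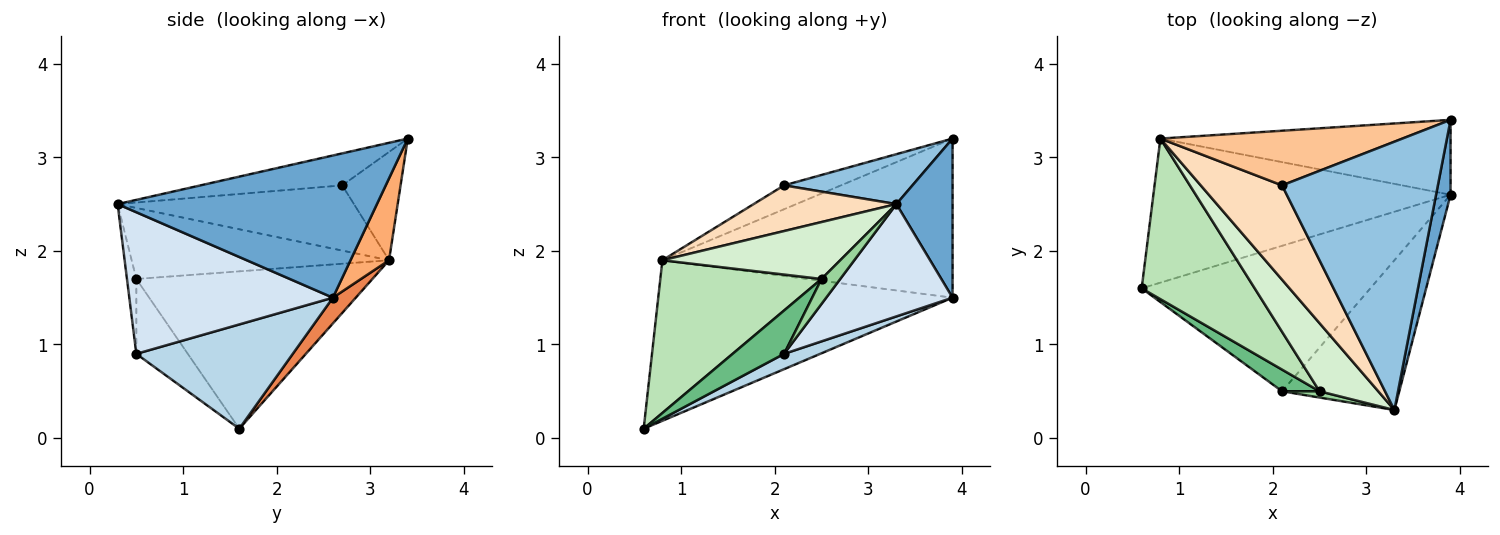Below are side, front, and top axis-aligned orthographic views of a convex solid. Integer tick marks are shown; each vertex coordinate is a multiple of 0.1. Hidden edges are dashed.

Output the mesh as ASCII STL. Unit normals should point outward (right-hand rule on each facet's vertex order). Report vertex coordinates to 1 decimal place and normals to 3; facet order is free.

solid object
 facet normal 0.973 -0.211 0.099
  outer loop
   vertex 3.9 3.4 3.2
   vertex 3.3 0.3 2.5
   vertex 3.9 2.6 1.5
  endloop
 endfacet
 facet normal -0.198 -0.179 0.964
  outer loop
   vertex 2.1 2.7 2.7
   vertex 3.3 0.3 2.5
   vertex 3.9 3.4 3.2
  endloop
 endfacet
 facet normal 0.413 -0.095 -0.906
  outer loop
   vertex 2.1 0.5 0.9
   vertex 0.6 1.6 0.1
   vertex 3.9 2.6 1.5
  endloop
 endfacet
 facet normal 0.695 -0.431 -0.575
  outer loop
   vertex 2.1 0.5 0.9
   vertex 3.9 2.6 1.5
   vertex 3.3 0.3 2.5
  endloop
 endfacet
 facet normal 0.058 0.743 -0.667
  outer loop
   vertex 0.8 3.2 1.9
   vertex 3.9 2.6 1.5
   vertex 0.6 1.6 0.1
  endloop
 endfacet
 facet normal 0.119 0.898 -0.423
  outer loop
   vertex 0.8 3.2 1.9
   vertex 3.9 3.4 3.2
   vertex 3.9 2.6 1.5
  endloop
 endfacet
 facet normal -0.379 0.370 0.848
  outer loop
   vertex 0.8 3.2 1.9
   vertex 2.1 2.7 2.7
   vertex 3.9 3.4 3.2
  endloop
 endfacet
 facet normal -0.585 -0.353 0.730
  outer loop
   vertex 0.8 3.2 1.9
   vertex 3.3 0.3 2.5
   vertex 2.1 2.7 2.7
  endloop
 endfacet
 facet normal -0.667 -0.667 0.333
  outer loop
   vertex 2.5 0.5 1.7
   vertex 0.6 1.6 0.1
   vertex 2.1 0.5 0.9
  endloop
 endfacet
 facet normal -0.436 -0.873 0.218
  outer loop
   vertex 2.5 0.5 1.7
   vertex 2.1 0.5 0.9
   vertex 3.3 0.3 2.5
  endloop
 endfacet
 facet normal -0.710 -0.485 0.510
  outer loop
   vertex 2.5 0.5 1.7
   vertex 0.8 3.2 1.9
   vertex 0.6 1.6 0.1
  endloop
 endfacet
 facet normal -0.680 -0.470 0.563
  outer loop
   vertex 2.5 0.5 1.7
   vertex 3.3 0.3 2.5
   vertex 0.8 3.2 1.9
  endloop
 endfacet
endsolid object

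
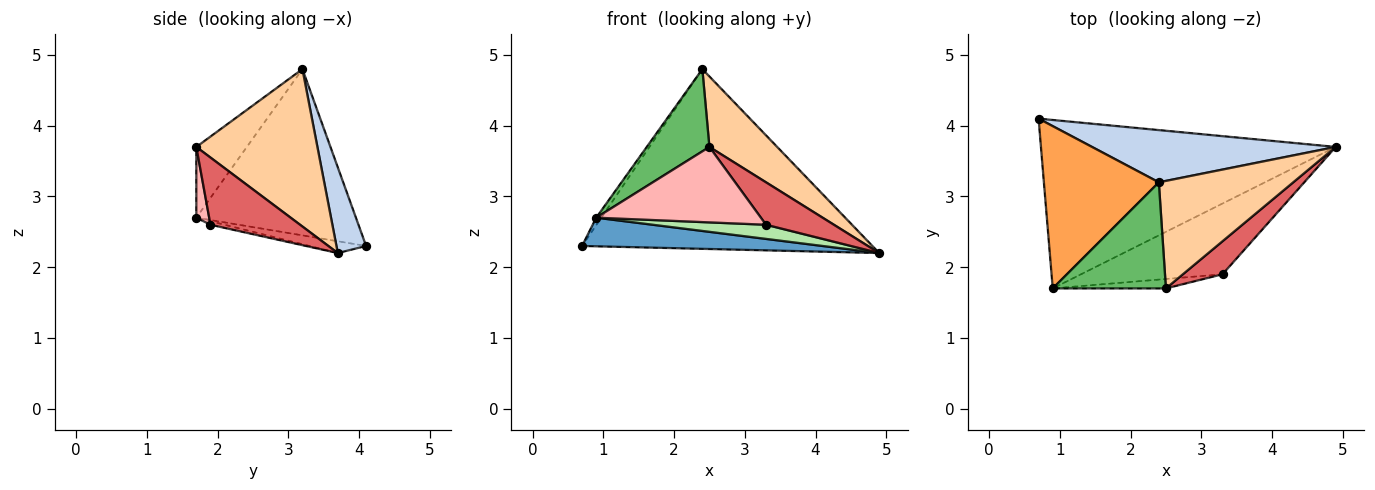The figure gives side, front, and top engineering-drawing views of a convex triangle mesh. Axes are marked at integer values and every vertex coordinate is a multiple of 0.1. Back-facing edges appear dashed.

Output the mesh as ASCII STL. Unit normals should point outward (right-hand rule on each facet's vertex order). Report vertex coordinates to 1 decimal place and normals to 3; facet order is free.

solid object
 facet normal -0.039 -0.167 -0.985
  outer loop
   vertex 0.9 1.7 2.7
   vertex 0.7 4.1 2.3
   vertex 4.9 3.7 2.2
  endloop
 endfacet
 facet normal 0.098 0.956 0.278
  outer loop
   vertex 2.4 3.2 4.8
   vertex 4.9 3.7 2.2
   vertex 0.7 4.1 2.3
  endloop
 endfacet
 facet normal -0.822 0.026 0.569
  outer loop
   vertex 2.4 3.2 4.8
   vertex 0.7 4.1 2.3
   vertex 0.9 1.7 2.7
  endloop
 endfacet
 facet normal 0.700 -0.392 0.598
  outer loop
   vertex 2.5 1.7 3.7
   vertex 4.9 3.7 2.2
   vertex 2.4 3.2 4.8
  endloop
 endfacet
 facet normal -0.443 -0.549 0.709
  outer loop
   vertex 2.5 1.7 3.7
   vertex 2.4 3.2 4.8
   vertex 0.9 1.7 2.7
  endloop
 endfacet
 facet normal -0.025 -0.196 -0.980
  outer loop
   vertex 3.3 1.9 2.6
   vertex 0.9 1.7 2.7
   vertex 4.9 3.7 2.2
  endloop
 endfacet
 facet normal 0.721 -0.547 0.425
  outer loop
   vertex 3.3 1.9 2.6
   vertex 4.9 3.7 2.2
   vertex 2.5 1.7 3.7
  endloop
 endfacet
 facet normal 0.077 -0.989 -0.124
  outer loop
   vertex 3.3 1.9 2.6
   vertex 2.5 1.7 3.7
   vertex 0.9 1.7 2.7
  endloop
 endfacet
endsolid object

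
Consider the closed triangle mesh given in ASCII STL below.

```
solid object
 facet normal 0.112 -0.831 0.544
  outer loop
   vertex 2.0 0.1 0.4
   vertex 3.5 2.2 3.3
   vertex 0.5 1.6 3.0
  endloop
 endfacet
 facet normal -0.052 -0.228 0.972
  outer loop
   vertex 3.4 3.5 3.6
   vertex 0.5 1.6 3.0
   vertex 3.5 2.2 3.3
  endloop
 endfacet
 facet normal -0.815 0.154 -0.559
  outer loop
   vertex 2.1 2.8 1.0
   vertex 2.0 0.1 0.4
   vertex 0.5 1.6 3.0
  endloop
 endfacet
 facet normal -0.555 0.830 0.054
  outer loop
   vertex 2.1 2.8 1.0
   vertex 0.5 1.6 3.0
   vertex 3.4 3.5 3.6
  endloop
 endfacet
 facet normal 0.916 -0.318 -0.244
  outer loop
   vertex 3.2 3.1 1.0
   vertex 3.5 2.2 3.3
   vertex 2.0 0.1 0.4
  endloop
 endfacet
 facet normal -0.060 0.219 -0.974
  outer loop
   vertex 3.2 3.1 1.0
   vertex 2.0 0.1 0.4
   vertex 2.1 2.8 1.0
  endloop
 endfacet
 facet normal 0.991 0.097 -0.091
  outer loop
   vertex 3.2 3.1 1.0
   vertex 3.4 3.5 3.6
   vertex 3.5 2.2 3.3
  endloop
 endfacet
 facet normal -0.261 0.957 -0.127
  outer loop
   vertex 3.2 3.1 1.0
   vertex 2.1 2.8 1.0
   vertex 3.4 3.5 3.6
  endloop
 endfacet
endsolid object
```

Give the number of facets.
8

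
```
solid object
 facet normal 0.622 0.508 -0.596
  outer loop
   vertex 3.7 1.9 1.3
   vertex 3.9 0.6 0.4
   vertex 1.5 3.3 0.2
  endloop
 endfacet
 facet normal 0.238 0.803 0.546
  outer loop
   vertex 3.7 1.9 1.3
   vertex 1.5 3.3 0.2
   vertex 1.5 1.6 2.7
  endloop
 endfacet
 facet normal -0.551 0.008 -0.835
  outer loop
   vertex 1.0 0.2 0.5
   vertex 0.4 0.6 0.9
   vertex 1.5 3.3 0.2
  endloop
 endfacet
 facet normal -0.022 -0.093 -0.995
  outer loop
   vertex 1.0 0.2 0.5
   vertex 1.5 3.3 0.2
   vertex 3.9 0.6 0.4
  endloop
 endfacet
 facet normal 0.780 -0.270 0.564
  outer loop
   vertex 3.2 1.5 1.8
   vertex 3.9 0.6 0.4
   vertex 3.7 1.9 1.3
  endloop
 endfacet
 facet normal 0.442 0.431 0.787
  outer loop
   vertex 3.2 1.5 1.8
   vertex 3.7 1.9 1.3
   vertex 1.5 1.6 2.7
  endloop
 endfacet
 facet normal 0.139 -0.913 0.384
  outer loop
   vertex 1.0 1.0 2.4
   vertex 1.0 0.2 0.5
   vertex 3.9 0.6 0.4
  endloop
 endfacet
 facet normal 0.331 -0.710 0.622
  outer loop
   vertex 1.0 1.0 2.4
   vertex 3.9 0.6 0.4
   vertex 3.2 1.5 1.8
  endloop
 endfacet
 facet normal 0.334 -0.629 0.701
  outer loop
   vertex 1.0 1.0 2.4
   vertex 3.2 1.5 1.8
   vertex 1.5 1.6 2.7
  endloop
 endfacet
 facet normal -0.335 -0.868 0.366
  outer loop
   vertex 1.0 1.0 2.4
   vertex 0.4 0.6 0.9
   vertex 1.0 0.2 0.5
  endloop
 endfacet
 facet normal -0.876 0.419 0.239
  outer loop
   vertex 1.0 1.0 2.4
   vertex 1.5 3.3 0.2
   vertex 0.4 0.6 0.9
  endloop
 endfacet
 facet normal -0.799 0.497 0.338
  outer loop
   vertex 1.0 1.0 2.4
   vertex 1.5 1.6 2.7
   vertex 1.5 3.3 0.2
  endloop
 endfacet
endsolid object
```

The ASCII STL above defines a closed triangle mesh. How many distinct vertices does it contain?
8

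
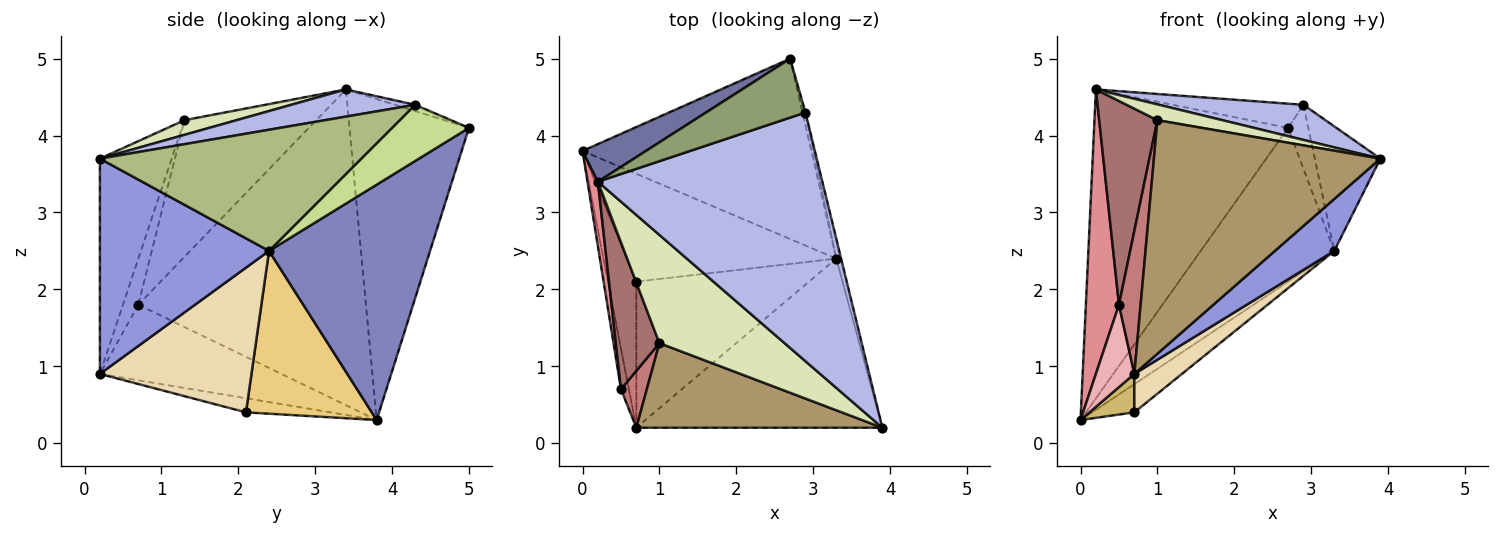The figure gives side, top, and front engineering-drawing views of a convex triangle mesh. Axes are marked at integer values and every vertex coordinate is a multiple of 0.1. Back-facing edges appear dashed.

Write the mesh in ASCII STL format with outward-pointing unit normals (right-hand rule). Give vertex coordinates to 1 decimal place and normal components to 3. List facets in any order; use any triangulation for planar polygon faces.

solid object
 facet normal -0.521 0.847 0.103
  outer loop
   vertex 0.2 3.4 4.6
   vertex 2.7 5.0 4.1
   vertex 0.0 3.8 0.3
  endloop
 endfacet
 facet normal 0.616 0.511 -0.599
  outer loop
   vertex 3.3 2.4 2.5
   vertex 0.0 3.8 0.3
   vertex 2.7 5.0 4.1
  endloop
 endfacet
 facet normal 0.642 -0.225 -0.733
  outer loop
   vertex 3.3 2.4 2.5
   vertex 3.9 0.2 3.7
   vertex 0.7 0.2 0.9
  endloop
 endfacet
 facet normal 0.119 -0.139 0.983
  outer loop
   vertex 2.9 4.3 4.4
   vertex 0.2 3.4 4.6
   vertex 3.9 0.2 3.7
  endloop
 endfacet
 facet normal -0.058 0.379 0.923
  outer loop
   vertex 2.9 4.3 4.4
   vertex 2.7 5.0 4.1
   vertex 0.2 3.4 4.6
  endloop
 endfacet
 facet normal 0.969 0.243 -0.039
  outer loop
   vertex 2.9 4.3 4.4
   vertex 3.9 0.2 3.7
   vertex 3.3 2.4 2.5
  endloop
 endfacet
 facet normal 0.966 0.254 -0.051
  outer loop
   vertex 2.9 4.3 4.4
   vertex 3.3 2.4 2.5
   vertex 2.7 5.0 4.1
  endloop
 endfacet
 facet normal 0.115 -0.143 0.983
  outer loop
   vertex 1.0 1.3 4.2
   vertex 3.9 0.2 3.7
   vertex 0.2 3.4 4.6
  endloop
 endfacet
 facet normal -0.286 -0.901 0.326
  outer loop
   vertex 1.0 1.3 4.2
   vertex 0.7 0.2 0.9
   vertex 3.9 0.2 3.7
  endloop
 endfacet
 facet normal -0.433 -0.229 -0.872
  outer loop
   vertex 0.7 2.1 0.4
   vertex 0.7 0.2 0.9
   vertex 0.0 3.8 0.3
  endloop
 endfacet
 facet normal 0.601 0.202 -0.773
  outer loop
   vertex 0.7 2.1 0.4
   vertex 0.0 3.8 0.3
   vertex 3.3 2.4 2.5
  endloop
 endfacet
 facet normal 0.630 -0.198 -0.751
  outer loop
   vertex 0.7 2.1 0.4
   vertex 3.3 2.4 2.5
   vertex 0.7 0.2 0.9
  endloop
 endfacet
 facet normal -0.878 -0.388 0.280
  outer loop
   vertex 0.5 0.7 1.8
   vertex 1.0 1.3 4.2
   vertex 0.2 3.4 4.6
  endloop
 endfacet
 facet normal -0.550 -0.776 0.309
  outer loop
   vertex 0.5 0.7 1.8
   vertex 0.7 0.2 0.9
   vertex 1.0 1.3 4.2
  endloop
 endfacet
 facet normal -0.989 -0.144 0.033
  outer loop
   vertex 0.5 0.7 1.8
   vertex 0.2 3.4 4.6
   vertex 0.0 3.8 0.3
  endloop
 endfacet
 facet normal -0.973 -0.206 -0.102
  outer loop
   vertex 0.5 0.7 1.8
   vertex 0.0 3.8 0.3
   vertex 0.7 0.2 0.9
  endloop
 endfacet
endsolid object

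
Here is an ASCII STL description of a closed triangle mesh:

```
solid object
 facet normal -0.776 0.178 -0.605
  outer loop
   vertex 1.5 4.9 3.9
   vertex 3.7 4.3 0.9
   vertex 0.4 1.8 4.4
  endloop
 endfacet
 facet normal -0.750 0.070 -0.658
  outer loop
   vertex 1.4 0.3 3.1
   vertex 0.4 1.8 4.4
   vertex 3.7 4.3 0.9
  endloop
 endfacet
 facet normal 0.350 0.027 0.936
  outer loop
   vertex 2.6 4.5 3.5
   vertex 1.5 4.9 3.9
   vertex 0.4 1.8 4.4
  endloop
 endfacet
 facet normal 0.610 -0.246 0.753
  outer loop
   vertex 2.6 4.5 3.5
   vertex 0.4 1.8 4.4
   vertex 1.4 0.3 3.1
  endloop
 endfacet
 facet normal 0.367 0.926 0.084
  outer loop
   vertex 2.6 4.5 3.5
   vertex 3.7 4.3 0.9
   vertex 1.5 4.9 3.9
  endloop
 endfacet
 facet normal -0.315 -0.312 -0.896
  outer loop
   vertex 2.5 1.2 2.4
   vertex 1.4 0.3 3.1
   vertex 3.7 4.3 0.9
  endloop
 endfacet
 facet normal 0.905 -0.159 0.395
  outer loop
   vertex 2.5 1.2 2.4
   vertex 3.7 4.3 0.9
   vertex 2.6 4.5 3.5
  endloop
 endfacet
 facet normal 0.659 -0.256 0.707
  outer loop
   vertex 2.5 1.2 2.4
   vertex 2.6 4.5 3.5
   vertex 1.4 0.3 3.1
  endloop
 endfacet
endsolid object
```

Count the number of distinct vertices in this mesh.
6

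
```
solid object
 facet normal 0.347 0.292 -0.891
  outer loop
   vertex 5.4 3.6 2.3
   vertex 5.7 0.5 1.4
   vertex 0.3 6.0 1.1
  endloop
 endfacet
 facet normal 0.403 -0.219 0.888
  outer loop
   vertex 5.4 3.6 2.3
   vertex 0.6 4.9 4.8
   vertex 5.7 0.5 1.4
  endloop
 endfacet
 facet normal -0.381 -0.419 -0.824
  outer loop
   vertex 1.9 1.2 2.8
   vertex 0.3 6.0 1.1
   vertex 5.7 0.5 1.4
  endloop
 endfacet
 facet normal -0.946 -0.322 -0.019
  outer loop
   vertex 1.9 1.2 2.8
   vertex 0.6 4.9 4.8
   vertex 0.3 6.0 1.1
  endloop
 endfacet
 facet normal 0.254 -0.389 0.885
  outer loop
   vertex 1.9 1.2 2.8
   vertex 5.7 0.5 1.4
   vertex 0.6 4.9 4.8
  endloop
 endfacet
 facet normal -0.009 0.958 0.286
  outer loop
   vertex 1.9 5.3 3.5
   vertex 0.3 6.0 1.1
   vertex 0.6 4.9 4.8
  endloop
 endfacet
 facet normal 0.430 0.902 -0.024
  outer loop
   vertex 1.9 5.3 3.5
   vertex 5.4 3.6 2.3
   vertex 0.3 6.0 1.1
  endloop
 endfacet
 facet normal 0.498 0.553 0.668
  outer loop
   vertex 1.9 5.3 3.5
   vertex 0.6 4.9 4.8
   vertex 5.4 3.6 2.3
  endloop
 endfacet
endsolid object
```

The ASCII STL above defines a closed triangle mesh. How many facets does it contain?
8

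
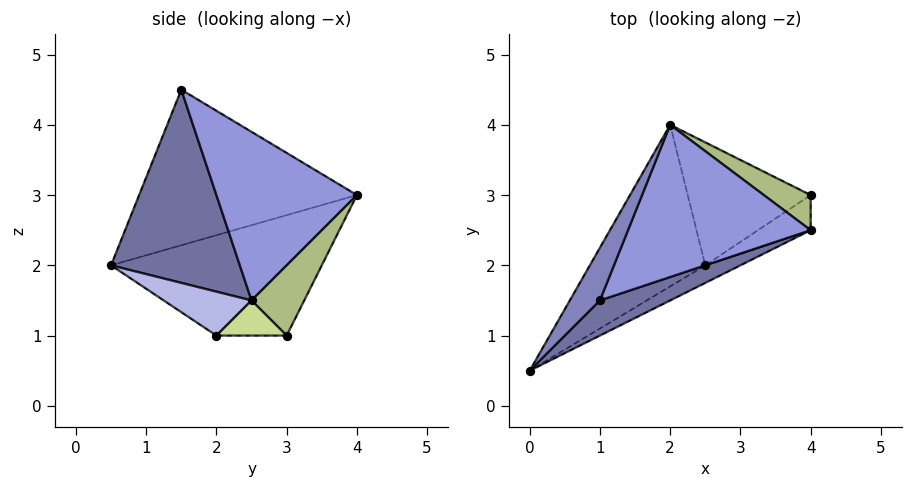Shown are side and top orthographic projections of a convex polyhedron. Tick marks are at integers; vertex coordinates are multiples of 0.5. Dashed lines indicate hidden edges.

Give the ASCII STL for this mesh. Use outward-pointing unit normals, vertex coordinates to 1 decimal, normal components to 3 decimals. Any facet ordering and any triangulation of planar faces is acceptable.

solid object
 facet normal 0.458 -0.873 0.166
  outer loop
   vertex 1.0 1.5 4.5
   vertex 0.0 0.5 2.0
   vertex 4.0 2.5 1.5
  endloop
 endfacet
 facet normal -0.876 0.452 0.170
  outer loop
   vertex 1.0 1.5 4.5
   vertex 2.0 4.0 3.0
   vertex 0.0 0.5 2.0
  endloop
 endfacet
 facet normal 0.669 0.167 0.724
  outer loop
   vertex 1.0 1.5 4.5
   vertex 4.0 2.5 1.5
   vertex 2.0 4.0 3.0
  endloop
 endfacet
 facet normal 0.393 -0.864 -0.314
  outer loop
   vertex 2.5 2.0 1.0
   vertex 4.0 2.5 1.5
   vertex 0.0 0.5 2.0
  endloop
 endfacet
 facet normal -0.565 0.509 -0.650
  outer loop
   vertex 2.5 2.0 1.0
   vertex 0.0 0.5 2.0
   vertex 2.0 4.0 3.0
  endloop
 endfacet
 facet normal 0.728 0.485 0.485
  outer loop
   vertex 4.0 3.0 1.0
   vertex 2.0 4.0 3.0
   vertex 4.0 2.5 1.5
  endloop
 endfacet
 facet normal 0.426 -0.640 -0.640
  outer loop
   vertex 4.0 3.0 1.0
   vertex 4.0 2.5 1.5
   vertex 2.5 2.0 1.0
  endloop
 endfacet
 facet normal -0.398 0.597 -0.697
  outer loop
   vertex 4.0 3.0 1.0
   vertex 2.5 2.0 1.0
   vertex 2.0 4.0 3.0
  endloop
 endfacet
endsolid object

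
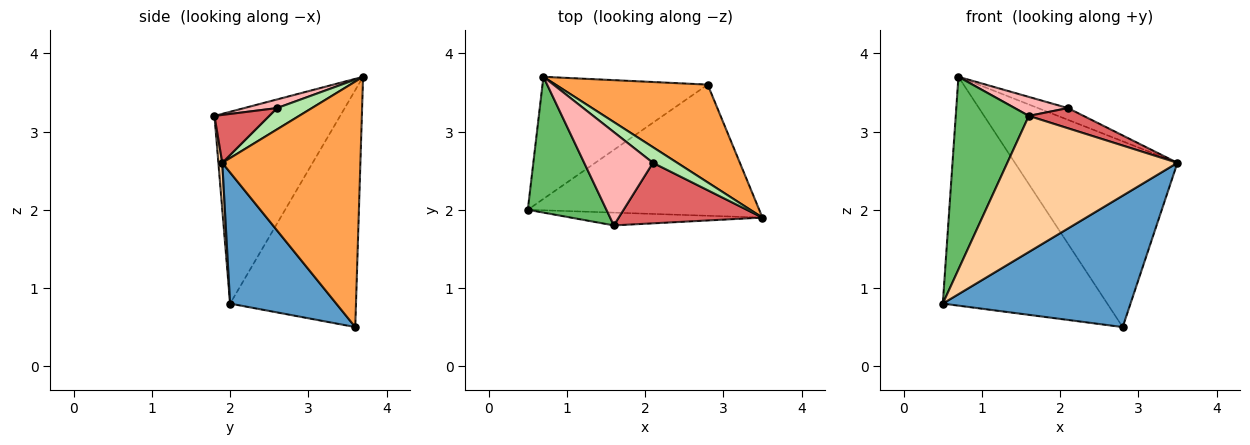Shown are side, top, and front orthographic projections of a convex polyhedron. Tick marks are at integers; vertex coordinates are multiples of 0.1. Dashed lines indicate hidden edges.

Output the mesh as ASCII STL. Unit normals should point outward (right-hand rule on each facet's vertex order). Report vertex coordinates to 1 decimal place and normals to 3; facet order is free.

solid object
 facet normal 0.372 -0.657 -0.656
  outer loop
   vertex 2.8 3.6 0.5
   vertex 3.5 1.9 2.6
   vertex 0.5 2.0 0.8
  endloop
 endfacet
 facet normal -0.560 0.731 -0.390
  outer loop
   vertex 2.8 3.6 0.5
   vertex 0.5 2.0 0.8
   vertex 0.7 3.7 3.7
  endloop
 endfacet
 facet normal 0.601 0.707 0.372
  outer loop
   vertex 2.8 3.6 0.5
   vertex 0.7 3.7 3.7
   vertex 3.5 1.9 2.6
  endloop
 endfacet
 facet normal 0.023 -0.995 -0.093
  outer loop
   vertex 1.6 1.8 3.2
   vertex 0.5 2.0 0.8
   vertex 3.5 1.9 2.6
  endloop
 endfacet
 facet normal -0.815 -0.474 0.334
  outer loop
   vertex 1.6 1.8 3.2
   vertex 0.7 3.7 3.7
   vertex 0.5 2.0 0.8
  endloop
 endfacet
 facet normal 0.573 0.492 0.655
  outer loop
   vertex 2.1 2.6 3.3
   vertex 3.5 1.9 2.6
   vertex 0.7 3.7 3.7
  endloop
 endfacet
 facet normal 0.302 -0.302 0.905
  outer loop
   vertex 2.1 2.6 3.3
   vertex 1.6 1.8 3.2
   vertex 3.5 1.9 2.6
  endloop
 endfacet
 facet normal 0.122 -0.198 0.973
  outer loop
   vertex 2.1 2.6 3.3
   vertex 0.7 3.7 3.7
   vertex 1.6 1.8 3.2
  endloop
 endfacet
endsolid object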